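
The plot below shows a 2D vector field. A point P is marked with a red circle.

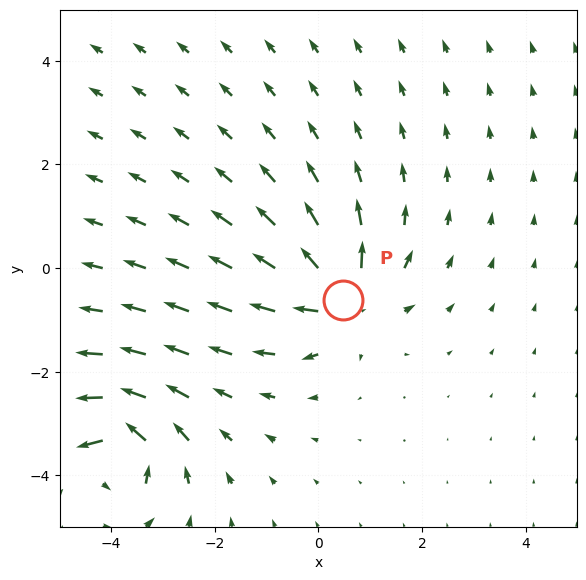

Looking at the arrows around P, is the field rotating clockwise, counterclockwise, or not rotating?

Near P at (0.5, -0.6) the arrows show no circulation. The curl there is ≈0.

not rotating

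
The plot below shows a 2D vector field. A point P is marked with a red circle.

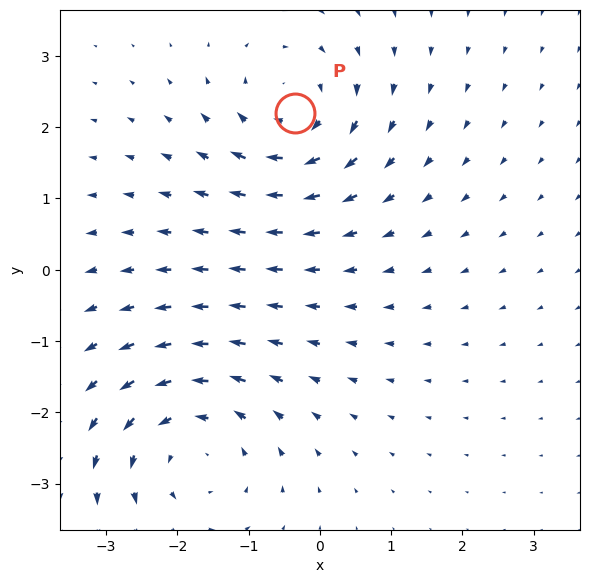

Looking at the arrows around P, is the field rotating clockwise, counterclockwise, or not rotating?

Near P at (-0.3, 2.2) the arrows circulate clockwise. The curl (z-component) there is about -3; negative curl means clockwise rotation.

clockwise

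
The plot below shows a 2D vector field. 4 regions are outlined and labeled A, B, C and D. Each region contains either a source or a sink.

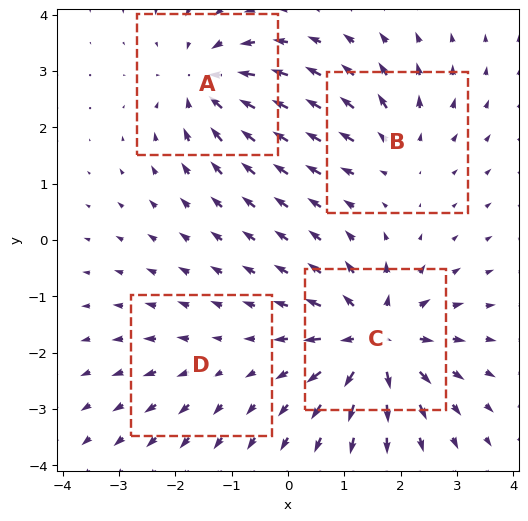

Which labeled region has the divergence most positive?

C

Divergence at each region's feature centre — A: about -6, B: about +4, C: about +8, D: about +2. Region C is most positive.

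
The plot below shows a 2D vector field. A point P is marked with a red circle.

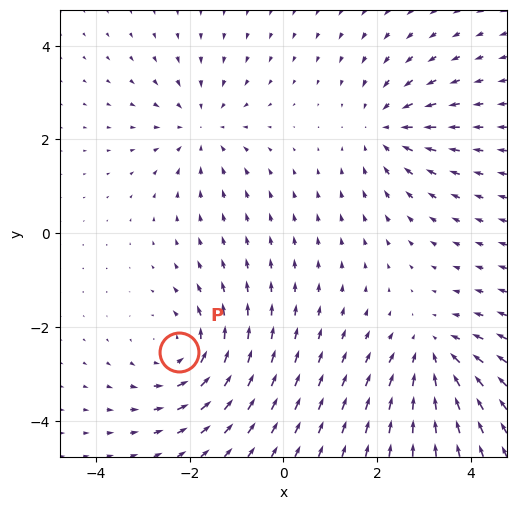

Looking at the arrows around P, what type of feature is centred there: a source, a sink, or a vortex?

vortex

At P (-2.2, -2.5) the arrows circulate counterclockwise. Divergence ≈0, curl about +4 — near-zero divergence with nonzero curl is a vortex.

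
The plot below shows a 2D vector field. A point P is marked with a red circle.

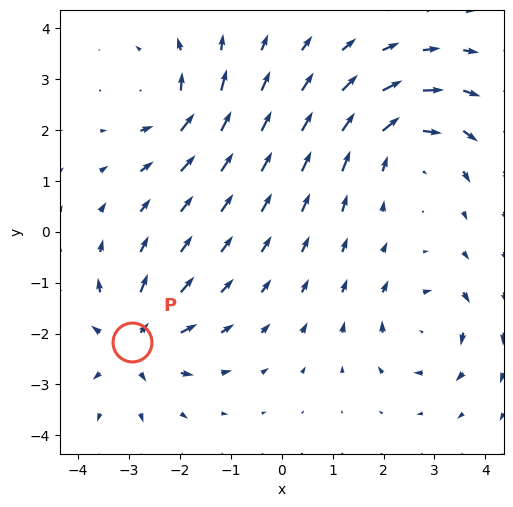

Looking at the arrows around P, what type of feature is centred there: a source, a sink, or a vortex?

At P (-2.9, -2.2) the arrows spread outward. Divergence about +5, curl ≈0 — positive divergence with near-zero curl is a source.

source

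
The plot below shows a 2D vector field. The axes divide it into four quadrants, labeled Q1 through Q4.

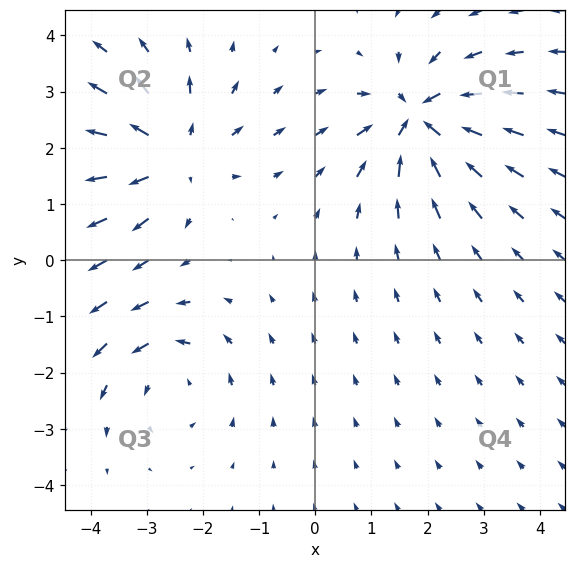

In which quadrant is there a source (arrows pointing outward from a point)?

The source sits at approximately (-2.6, 1.9), which lies in quadrant Q2. The divergence there is about +5, positive as expected for a source.

Q2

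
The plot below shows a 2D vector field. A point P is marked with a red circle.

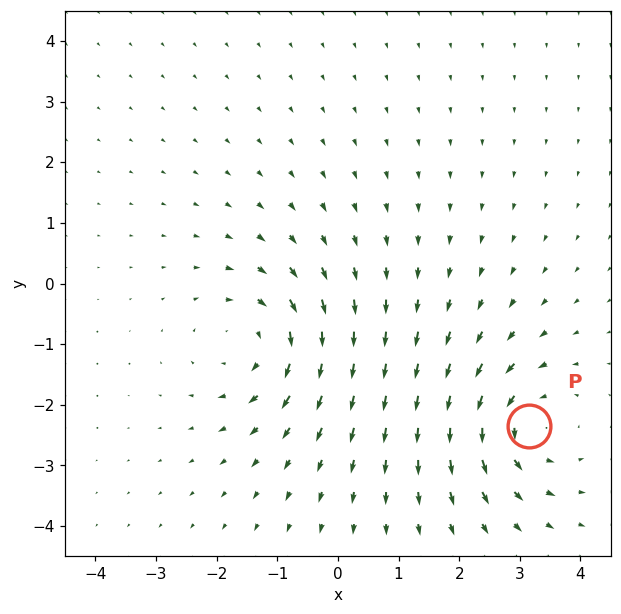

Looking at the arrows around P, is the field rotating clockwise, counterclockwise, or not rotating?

Near P at (3.1, -2.3) the arrows circulate counterclockwise. The curl (z-component) there is about +5; positive curl means counterclockwise rotation.

counterclockwise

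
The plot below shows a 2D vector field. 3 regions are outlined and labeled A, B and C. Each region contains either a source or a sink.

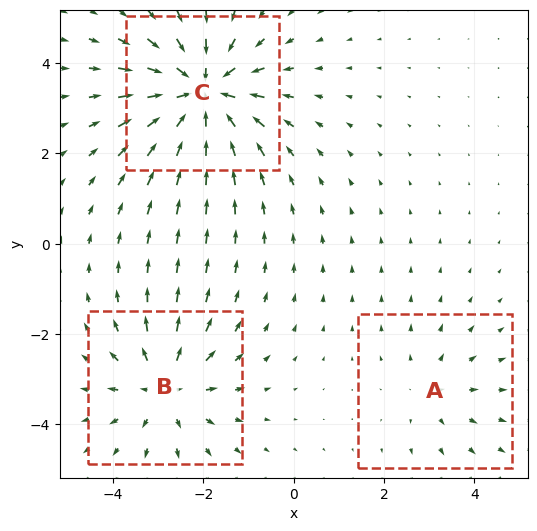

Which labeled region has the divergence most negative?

Divergence at each region's feature centre — A: about +2, B: about +3, C: about -5. Region C is most negative.

C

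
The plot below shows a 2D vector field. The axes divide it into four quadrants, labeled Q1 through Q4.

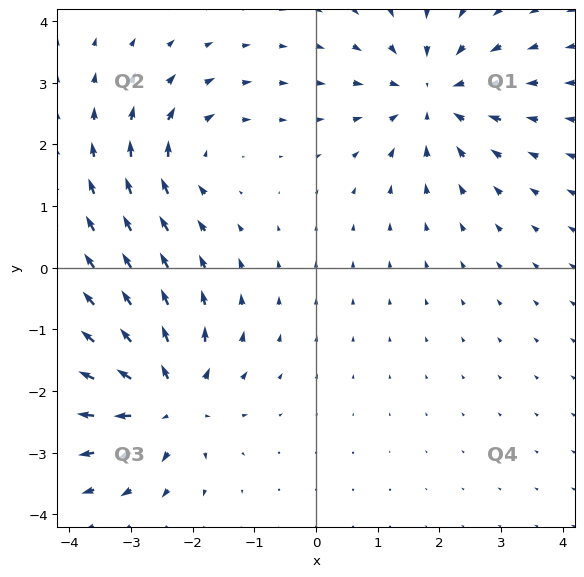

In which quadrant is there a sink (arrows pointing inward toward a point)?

Q1

The sink sits at approximately (1.9, 2.8), which lies in quadrant Q1. The divergence there is about -5, negative as expected for a sink.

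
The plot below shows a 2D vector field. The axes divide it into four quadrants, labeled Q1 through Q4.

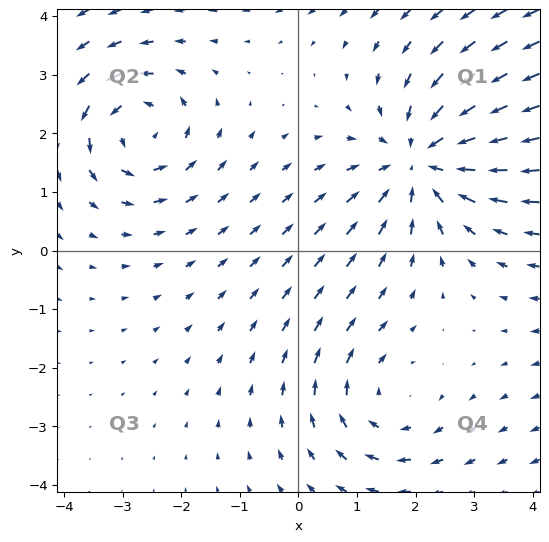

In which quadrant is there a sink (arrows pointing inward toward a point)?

The sink sits at approximately (2.1, 1.5), which lies in quadrant Q1. The divergence there is about -3, negative as expected for a sink.

Q1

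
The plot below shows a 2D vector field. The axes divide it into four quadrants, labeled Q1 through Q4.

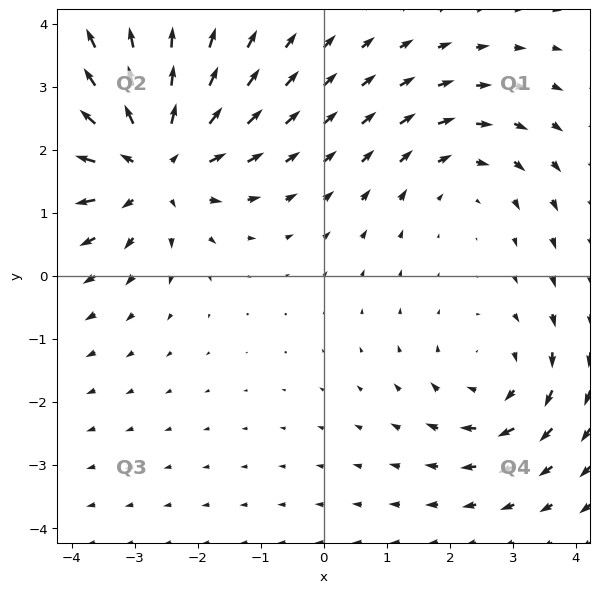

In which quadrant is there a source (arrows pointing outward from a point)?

Q2

The source sits at approximately (-2.7, 1.8), which lies in quadrant Q2. The divergence there is about +4, positive as expected for a source.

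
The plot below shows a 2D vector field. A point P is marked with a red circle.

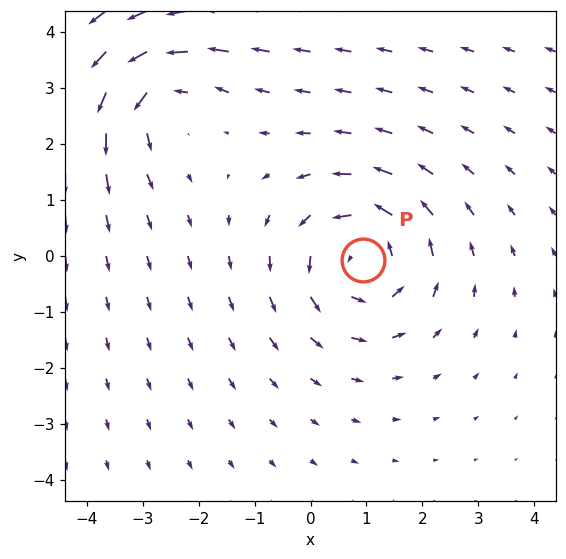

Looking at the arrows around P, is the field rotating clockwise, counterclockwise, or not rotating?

counterclockwise

Near P at (0.9, -0.1) the arrows circulate counterclockwise. The curl (z-component) there is about +5; positive curl means counterclockwise rotation.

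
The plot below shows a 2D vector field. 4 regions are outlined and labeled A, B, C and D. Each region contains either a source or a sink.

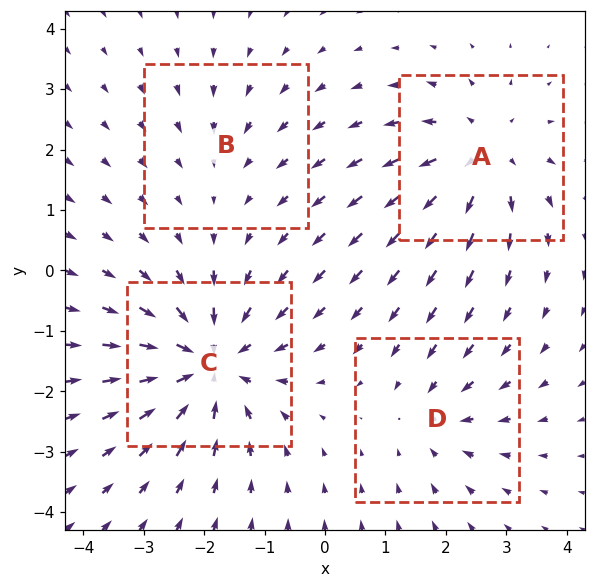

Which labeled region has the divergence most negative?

Divergence at each region's feature centre — A: about +5, B: about -2, C: about -7, D: about -3. Region C is most negative.

C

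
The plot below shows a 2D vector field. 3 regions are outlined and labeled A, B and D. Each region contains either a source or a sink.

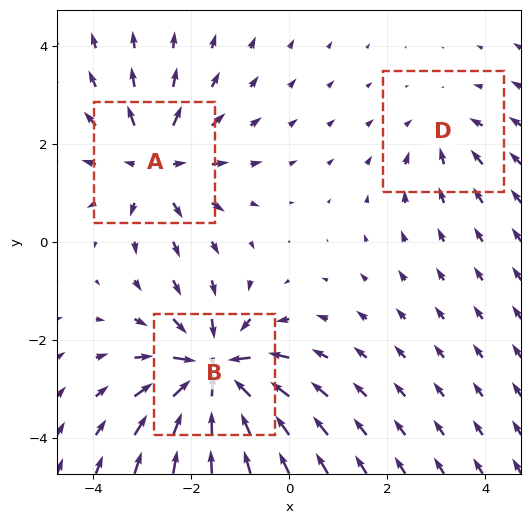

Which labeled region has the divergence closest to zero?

Divergence at each region's feature centre — A: about +4, B: about -5, D: about -2. Region D is closest to zero.

D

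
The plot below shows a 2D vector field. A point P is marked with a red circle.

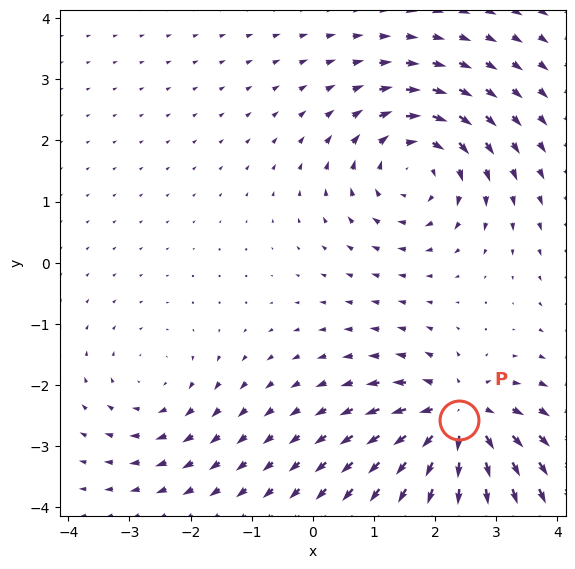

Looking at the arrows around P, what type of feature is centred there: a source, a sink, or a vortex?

source

At P (2.4, -2.6) the arrows spread outward. Divergence about +5, curl ≈0 — positive divergence with near-zero curl is a source.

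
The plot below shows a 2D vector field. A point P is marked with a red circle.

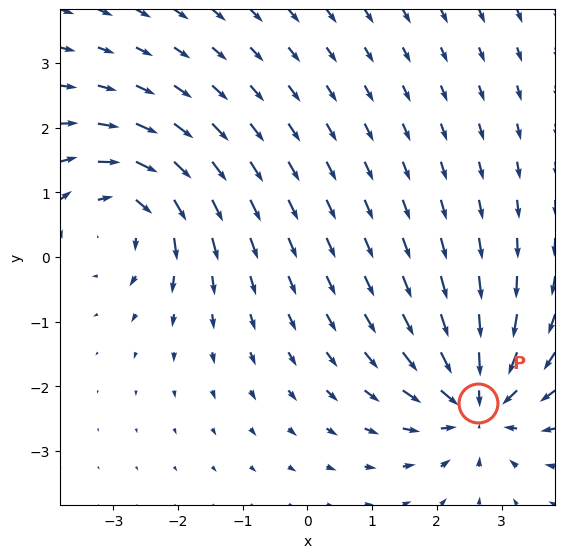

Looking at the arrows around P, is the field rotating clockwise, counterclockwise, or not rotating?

not rotating

Near P at (2.6, -2.3) the arrows show no circulation. The curl there is ≈0.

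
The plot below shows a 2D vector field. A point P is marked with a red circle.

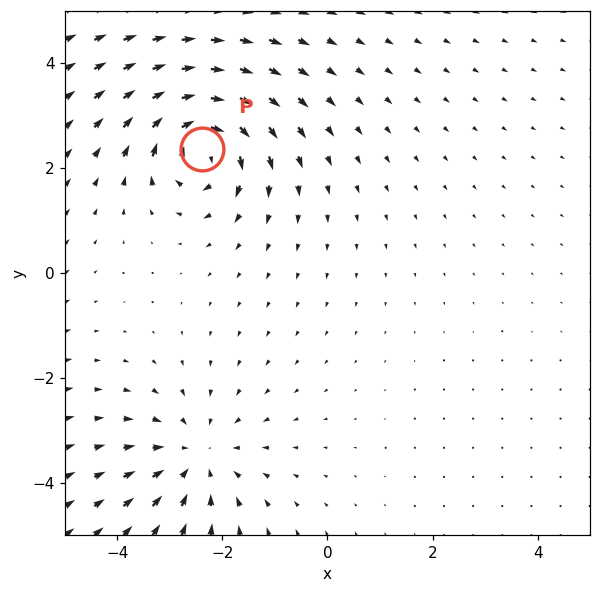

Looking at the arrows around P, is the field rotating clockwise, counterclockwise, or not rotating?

Near P at (-2.4, 2.4) the arrows circulate clockwise. The curl (z-component) there is about -7; negative curl means clockwise rotation.

clockwise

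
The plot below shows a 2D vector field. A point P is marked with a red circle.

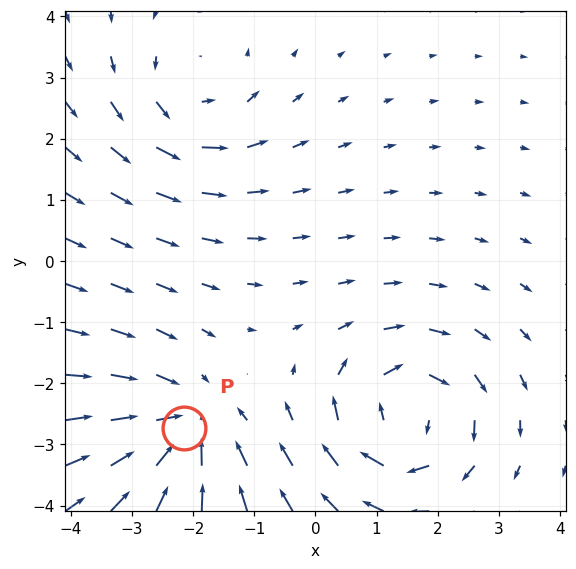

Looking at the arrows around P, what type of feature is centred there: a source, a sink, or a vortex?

sink

At P (-2.1, -2.7) the arrows converge inward. Divergence about -3, curl ≈0 — negative divergence with near-zero curl is a sink.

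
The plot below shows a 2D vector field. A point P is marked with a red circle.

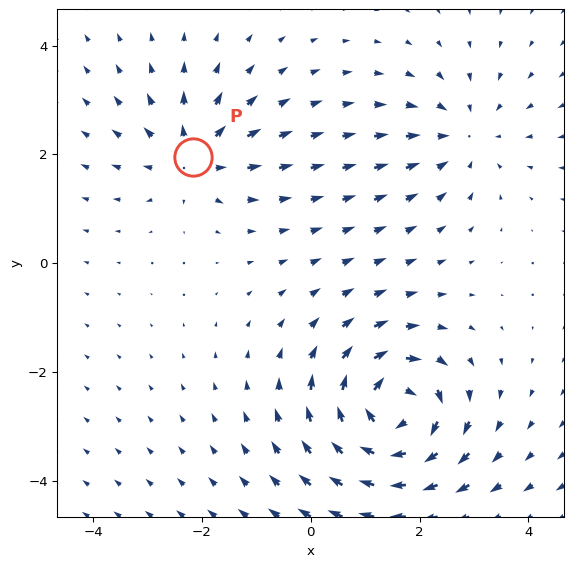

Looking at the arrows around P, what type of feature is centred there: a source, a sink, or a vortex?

At P (-2.2, 1.9) the arrows spread outward. Divergence about +4, curl ≈0 — positive divergence with near-zero curl is a source.

source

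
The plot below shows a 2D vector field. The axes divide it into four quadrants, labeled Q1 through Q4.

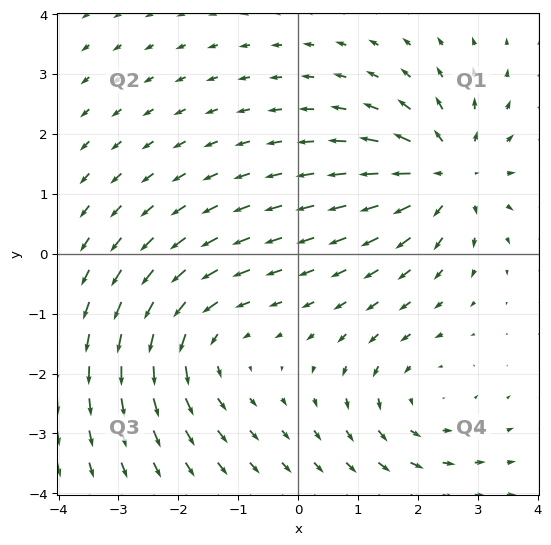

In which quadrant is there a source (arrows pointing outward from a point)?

The source sits at approximately (2.5, 1.3), which lies in quadrant Q1. The divergence there is about +6, positive as expected for a source.

Q1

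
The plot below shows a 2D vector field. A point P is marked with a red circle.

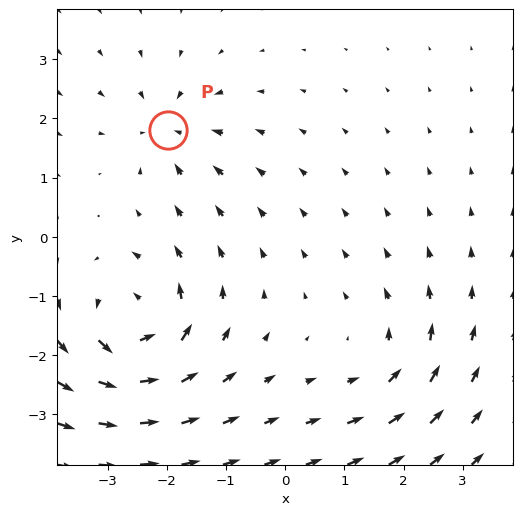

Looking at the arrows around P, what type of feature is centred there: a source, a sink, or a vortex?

At P (-2.0, 1.8) the arrows converge inward. Divergence about -4, curl ≈0 — negative divergence with near-zero curl is a sink.

sink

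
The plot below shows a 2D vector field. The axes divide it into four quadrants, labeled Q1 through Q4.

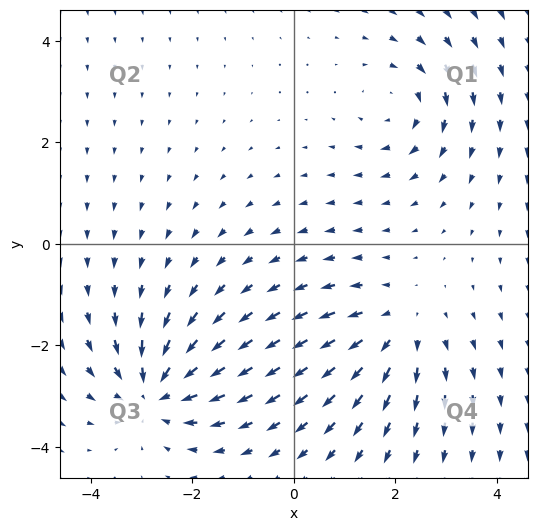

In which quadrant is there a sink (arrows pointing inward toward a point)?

The sink sits at approximately (-2.7, -2.9), which lies in quadrant Q3. The divergence there is about -4, negative as expected for a sink.

Q3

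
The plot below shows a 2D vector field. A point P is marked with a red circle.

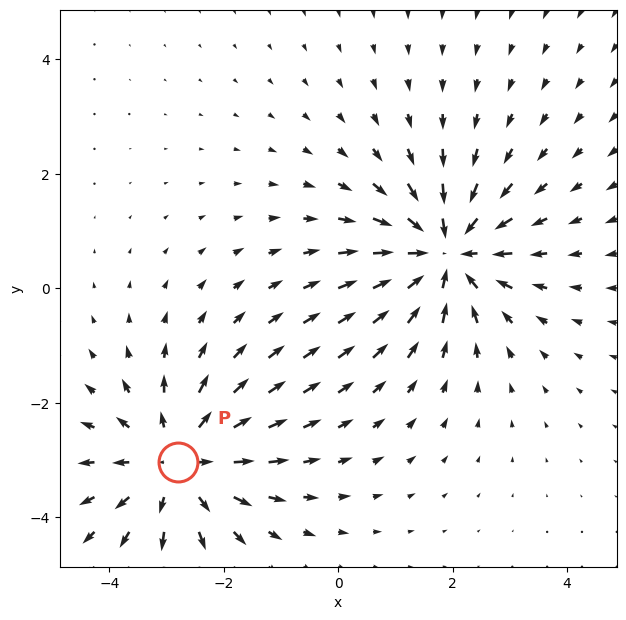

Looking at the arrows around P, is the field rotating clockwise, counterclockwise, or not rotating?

Near P at (-2.8, -3.0) the arrows show no circulation. The curl there is ≈0.

not rotating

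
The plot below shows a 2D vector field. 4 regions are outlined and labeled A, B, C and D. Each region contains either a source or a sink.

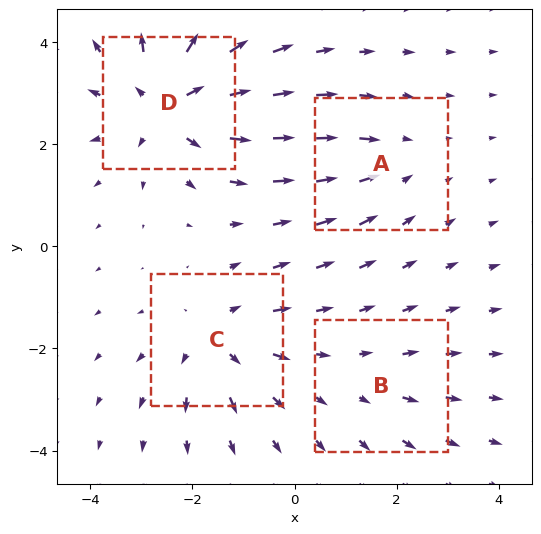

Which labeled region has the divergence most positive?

Divergence at each region's feature centre — A: about -3, B: about +2, C: about +4, D: about +6. Region D is most positive.

D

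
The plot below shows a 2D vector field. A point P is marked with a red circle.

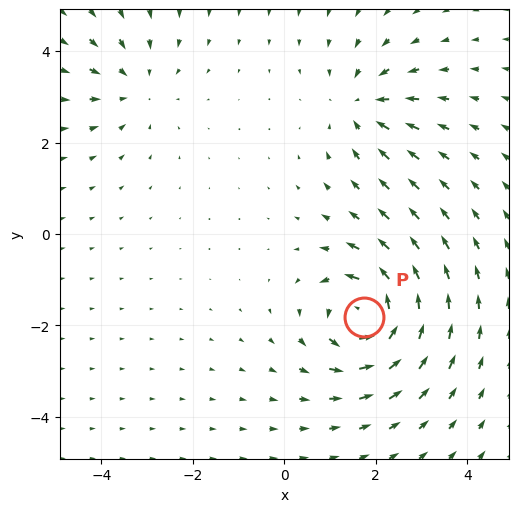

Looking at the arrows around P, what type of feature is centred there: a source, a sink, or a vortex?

At P (1.7, -1.8) the arrows circulate counterclockwise. Divergence ≈0, curl about +6 — near-zero divergence with nonzero curl is a vortex.

vortex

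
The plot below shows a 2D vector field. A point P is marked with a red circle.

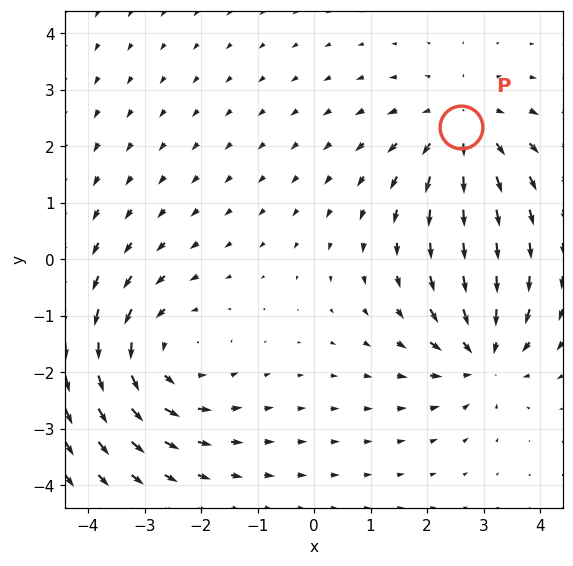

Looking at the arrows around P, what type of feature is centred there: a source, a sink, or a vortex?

At P (2.6, 2.3) the arrows spread outward. Divergence about +4, curl ≈0 — positive divergence with near-zero curl is a source.

source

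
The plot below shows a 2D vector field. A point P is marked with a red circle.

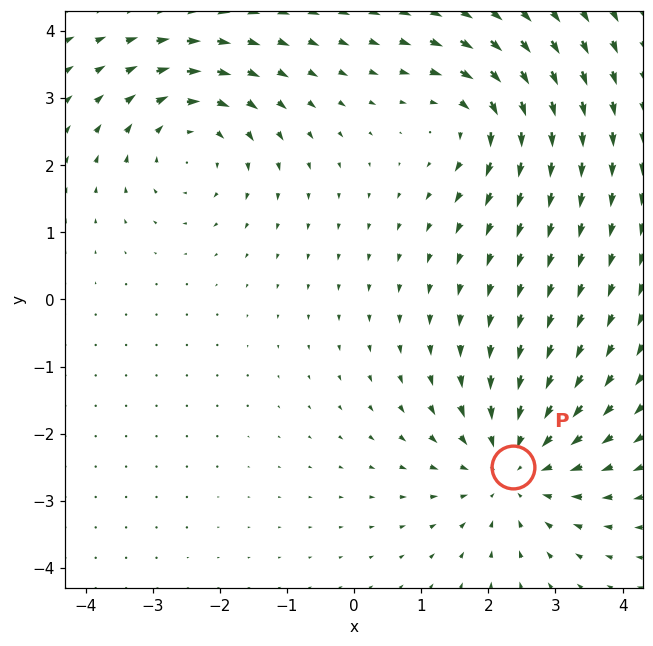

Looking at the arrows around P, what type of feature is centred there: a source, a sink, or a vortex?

At P (2.4, -2.5) the arrows converge inward. Divergence about -4, curl ≈0 — negative divergence with near-zero curl is a sink.

sink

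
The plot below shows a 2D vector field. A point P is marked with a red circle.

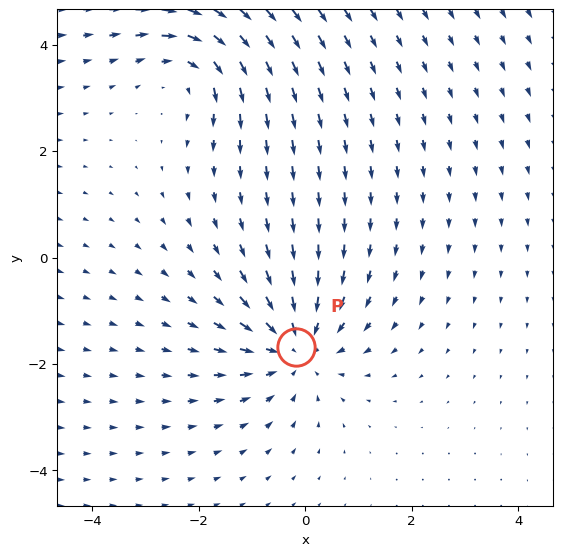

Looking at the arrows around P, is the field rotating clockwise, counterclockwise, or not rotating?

Near P at (-0.2, -1.7) the arrows show no circulation. The curl there is ≈0.

not rotating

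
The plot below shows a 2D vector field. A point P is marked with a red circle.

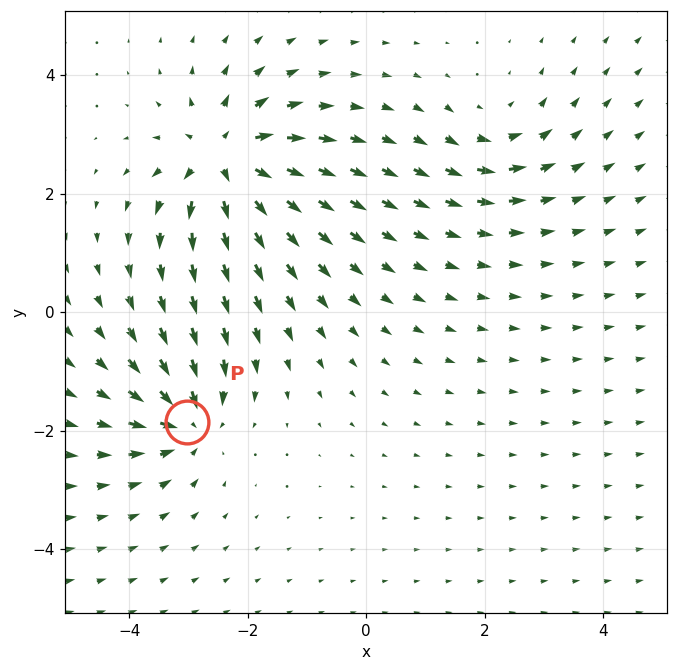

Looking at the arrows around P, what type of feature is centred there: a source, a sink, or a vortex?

At P (-3.0, -1.9) the arrows converge inward. Divergence about -5, curl ≈0 — negative divergence with near-zero curl is a sink.

sink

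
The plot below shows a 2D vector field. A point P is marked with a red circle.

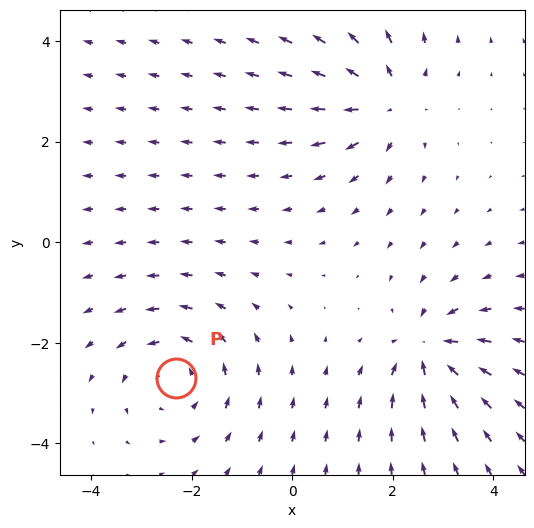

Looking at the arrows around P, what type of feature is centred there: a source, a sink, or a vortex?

At P (-2.3, -2.7) the arrows circulate counterclockwise. Divergence ≈0, curl about +3 — near-zero divergence with nonzero curl is a vortex.

vortex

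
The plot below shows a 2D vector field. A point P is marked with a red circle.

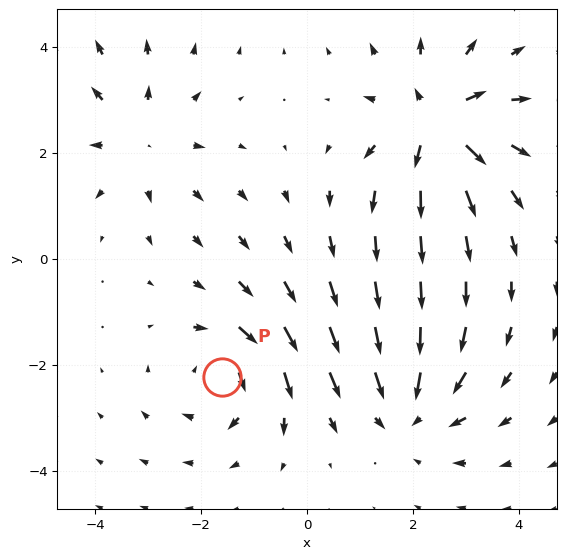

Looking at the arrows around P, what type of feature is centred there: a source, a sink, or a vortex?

vortex

At P (-1.6, -2.2) the arrows circulate clockwise. Divergence ≈0, curl about -4 — near-zero divergence with nonzero curl is a vortex.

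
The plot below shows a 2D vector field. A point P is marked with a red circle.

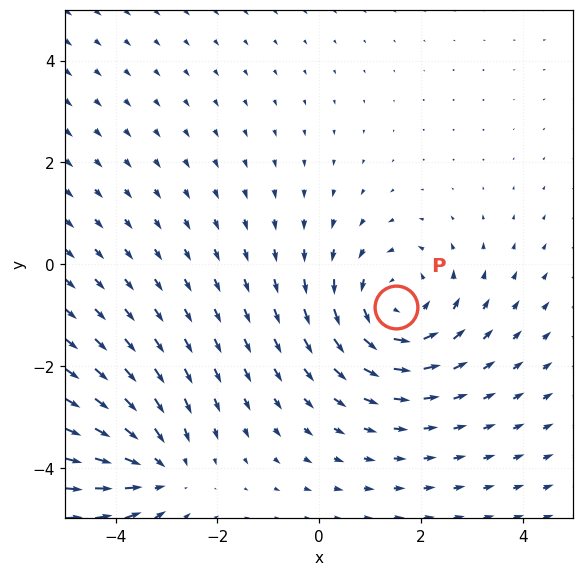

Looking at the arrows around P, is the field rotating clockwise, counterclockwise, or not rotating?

counterclockwise

Near P at (1.5, -0.8) the arrows circulate counterclockwise. The curl (z-component) there is about +3; positive curl means counterclockwise rotation.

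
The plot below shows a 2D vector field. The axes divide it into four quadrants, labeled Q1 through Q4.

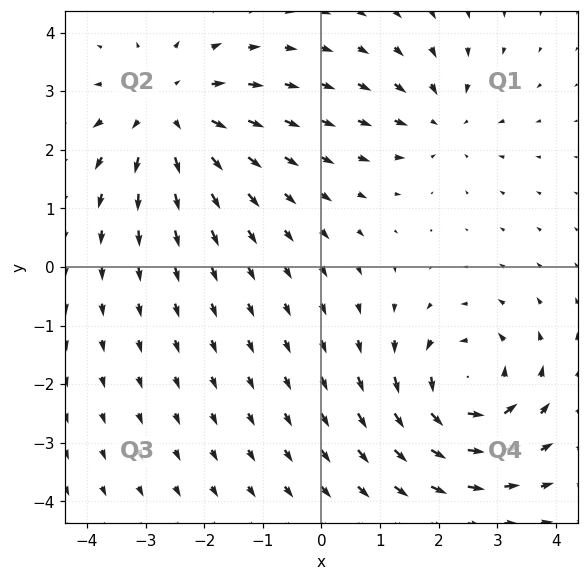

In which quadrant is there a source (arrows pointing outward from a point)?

The source sits at approximately (-2.6, 2.6), which lies in quadrant Q2. The divergence there is about +4, positive as expected for a source.

Q2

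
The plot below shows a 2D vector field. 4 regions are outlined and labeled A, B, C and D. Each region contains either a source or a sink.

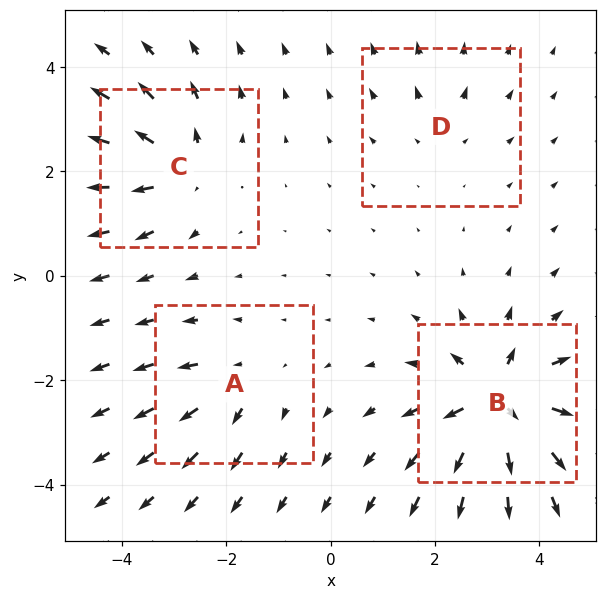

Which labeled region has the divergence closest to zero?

Divergence at each region's feature centre — A: about +4, B: about +9, C: about +6, D: about +3. Region D is closest to zero.

D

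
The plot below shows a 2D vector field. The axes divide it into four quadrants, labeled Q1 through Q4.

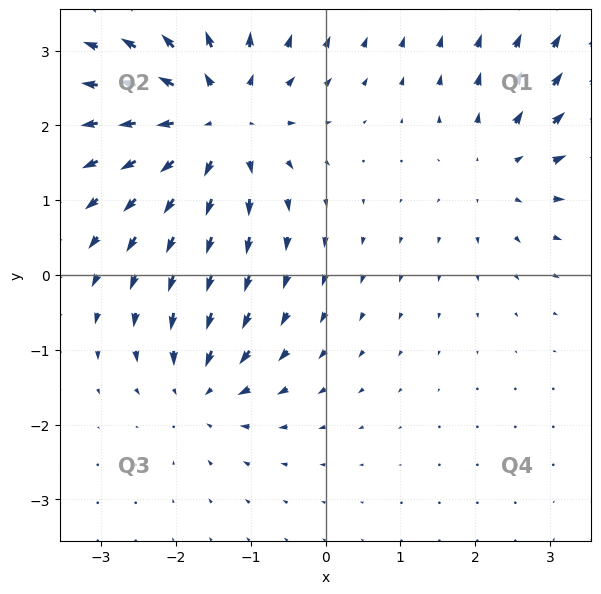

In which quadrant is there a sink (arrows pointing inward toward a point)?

Q3

The sink sits at approximately (-1.7, -1.5), which lies in quadrant Q3. The divergence there is about -4, negative as expected for a sink.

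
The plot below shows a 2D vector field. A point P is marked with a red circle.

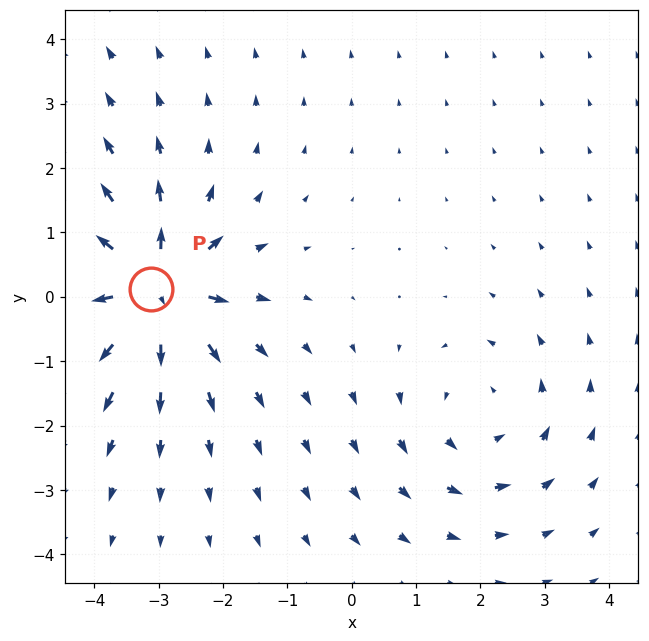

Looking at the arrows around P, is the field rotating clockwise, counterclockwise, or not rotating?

not rotating

Near P at (-3.1, 0.1) the arrows show no circulation. The curl there is ≈0.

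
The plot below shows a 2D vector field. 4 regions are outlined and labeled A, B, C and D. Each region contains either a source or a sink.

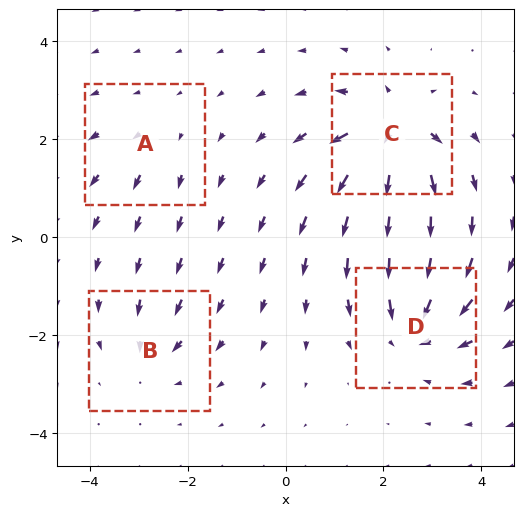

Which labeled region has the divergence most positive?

Divergence at each region's feature centre — A: about +3, B: about -4, C: about +8, D: about -7. Region C is most positive.

C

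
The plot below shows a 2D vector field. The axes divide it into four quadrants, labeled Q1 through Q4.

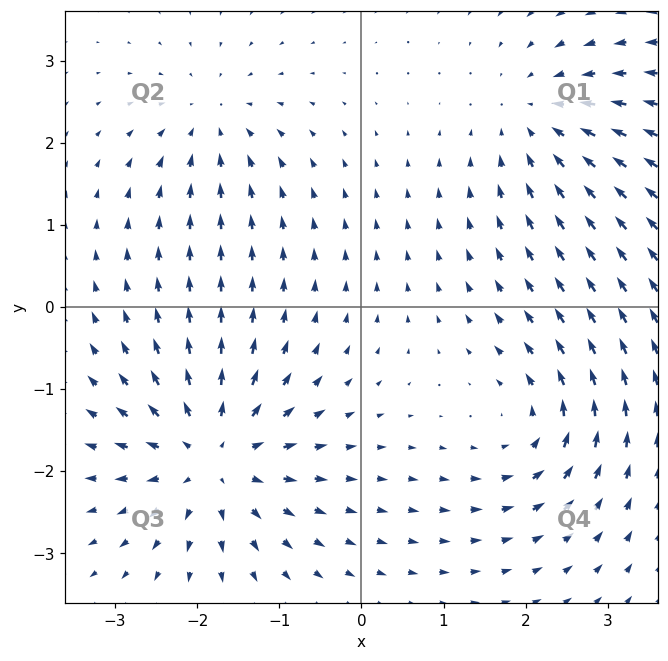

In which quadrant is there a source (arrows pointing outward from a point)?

The source sits at approximately (-1.8, -1.8), which lies in quadrant Q3. The divergence there is about +6, positive as expected for a source.

Q3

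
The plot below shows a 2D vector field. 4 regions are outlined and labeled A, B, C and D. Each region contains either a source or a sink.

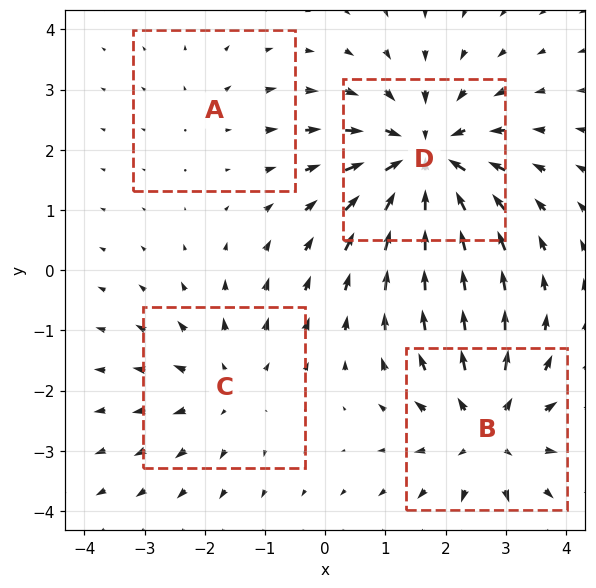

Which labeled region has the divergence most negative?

D

Divergence at each region's feature centre — A: about +2, B: about +5, C: about +3, D: about -6. Region D is most negative.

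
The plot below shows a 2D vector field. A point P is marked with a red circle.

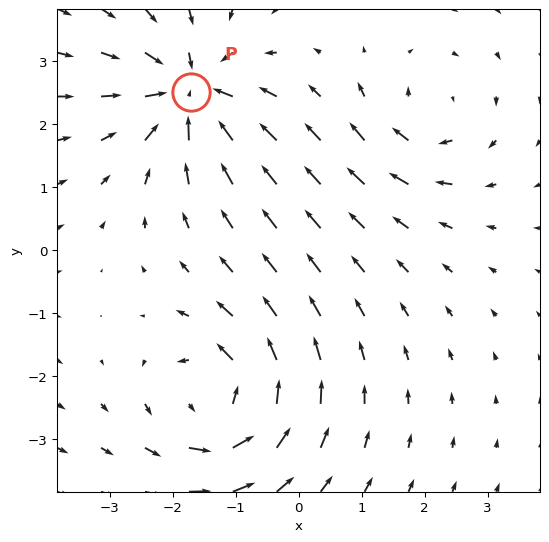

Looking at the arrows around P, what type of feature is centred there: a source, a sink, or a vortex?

sink

At P (-1.7, 2.5) the arrows converge inward. Divergence about -6, curl ≈0 — negative divergence with near-zero curl is a sink.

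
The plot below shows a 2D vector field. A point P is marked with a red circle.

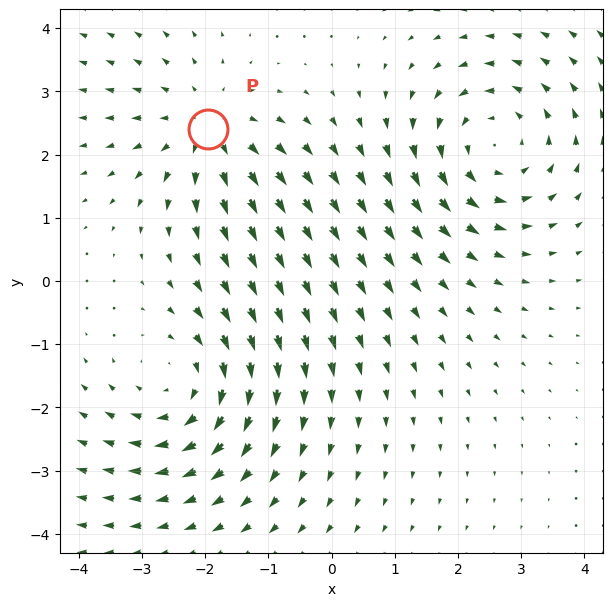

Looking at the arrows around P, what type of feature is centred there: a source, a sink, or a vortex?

At P (-2.0, 2.4) the arrows spread outward. Divergence about +3, curl ≈0 — positive divergence with near-zero curl is a source.

source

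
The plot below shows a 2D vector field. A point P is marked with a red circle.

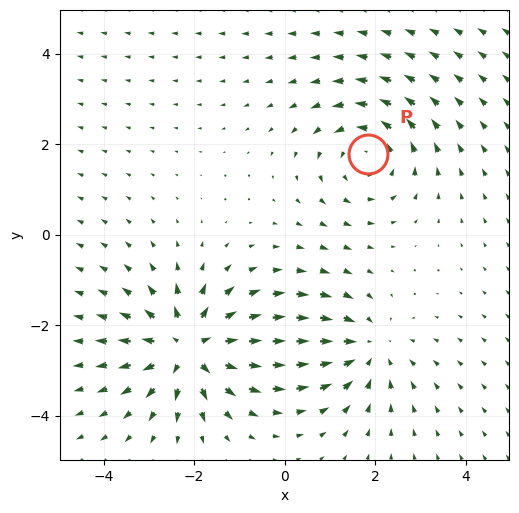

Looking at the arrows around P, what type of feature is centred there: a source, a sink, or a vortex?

At P (1.8, 1.8) the arrows circulate counterclockwise. Divergence ≈0, curl about +3 — near-zero divergence with nonzero curl is a vortex.

vortex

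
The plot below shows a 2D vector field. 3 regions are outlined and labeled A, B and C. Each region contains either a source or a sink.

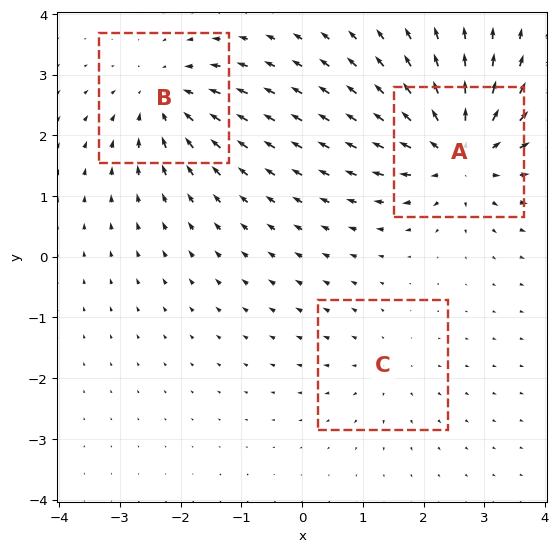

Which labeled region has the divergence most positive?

Divergence at each region's feature centre — A: about +5, B: about -4, C: about +2. Region A is most positive.

A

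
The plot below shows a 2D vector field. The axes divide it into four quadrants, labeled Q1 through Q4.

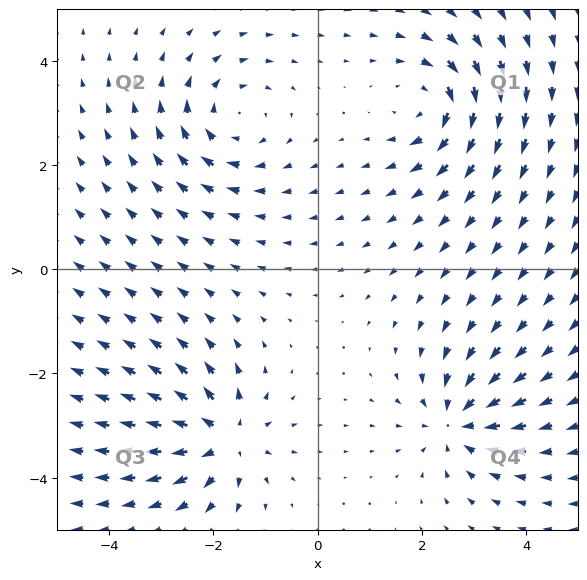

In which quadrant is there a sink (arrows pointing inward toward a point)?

Q4

The sink sits at approximately (2.7, -2.9), which lies in quadrant Q4. The divergence there is about -6, negative as expected for a sink.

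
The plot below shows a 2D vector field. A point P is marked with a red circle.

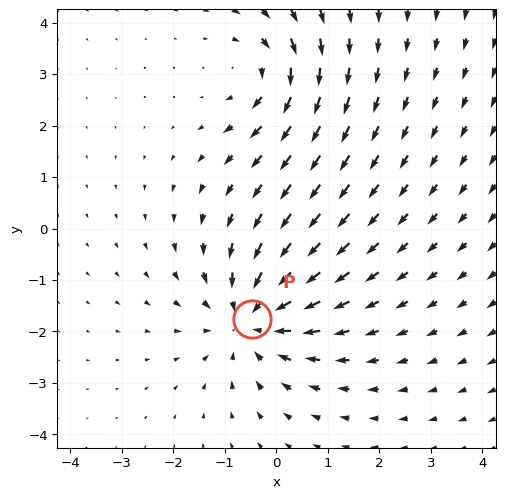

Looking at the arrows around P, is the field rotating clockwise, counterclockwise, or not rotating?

Near P at (-0.5, -1.7) the arrows show no circulation. The curl there is ≈0.

not rotating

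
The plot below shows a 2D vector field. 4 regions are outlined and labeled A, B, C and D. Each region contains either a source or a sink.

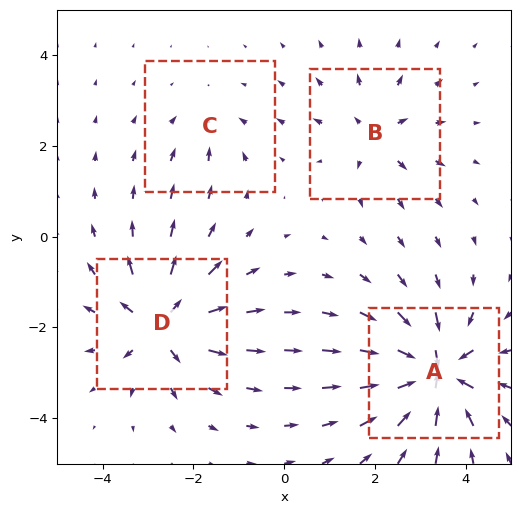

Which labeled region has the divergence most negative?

A

Divergence at each region's feature centre — A: about -8, B: about +4, C: about -3, D: about +7. Region A is most negative.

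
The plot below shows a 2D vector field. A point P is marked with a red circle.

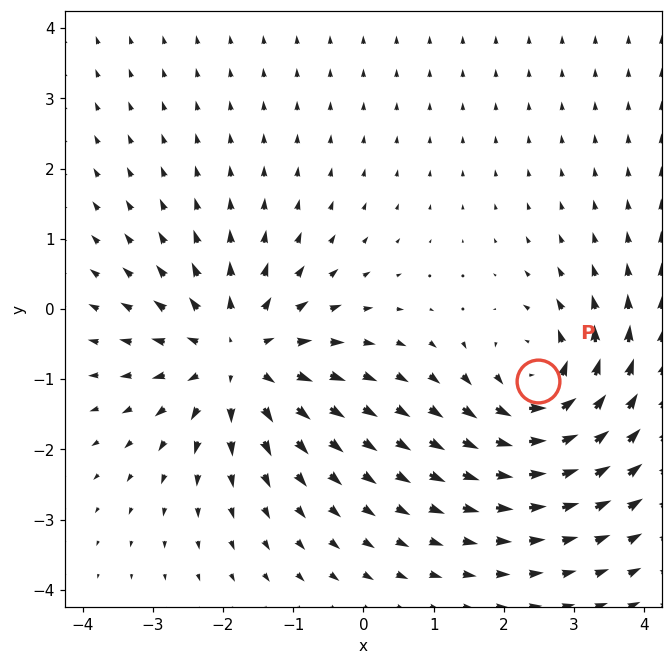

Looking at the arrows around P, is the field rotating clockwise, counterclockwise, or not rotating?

Near P at (2.5, -1.0) the arrows circulate counterclockwise. The curl (z-component) there is about +6; positive curl means counterclockwise rotation.

counterclockwise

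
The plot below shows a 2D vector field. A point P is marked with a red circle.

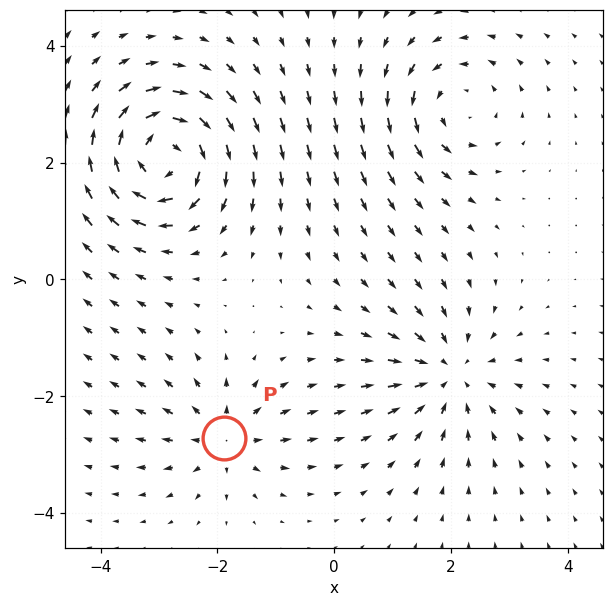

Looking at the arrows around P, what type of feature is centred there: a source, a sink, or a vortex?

At P (-1.9, -2.7) the arrows spread outward. Divergence about +4, curl ≈0 — positive divergence with near-zero curl is a source.

source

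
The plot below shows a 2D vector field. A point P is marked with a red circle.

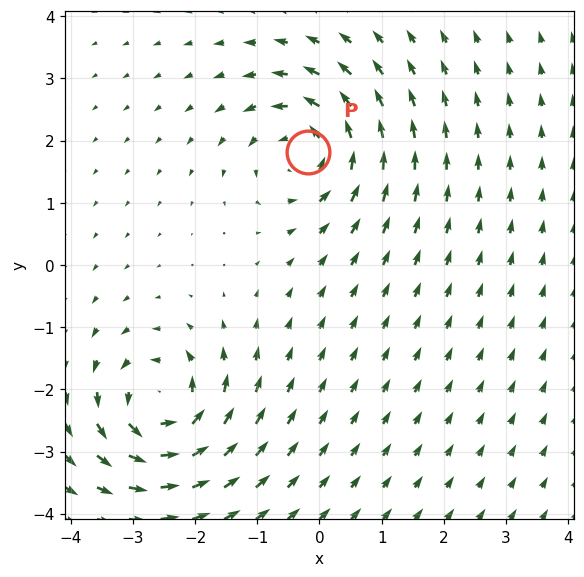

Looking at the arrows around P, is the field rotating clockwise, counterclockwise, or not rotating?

counterclockwise

Near P at (-0.2, 1.8) the arrows circulate counterclockwise. The curl (z-component) there is about +3; positive curl means counterclockwise rotation.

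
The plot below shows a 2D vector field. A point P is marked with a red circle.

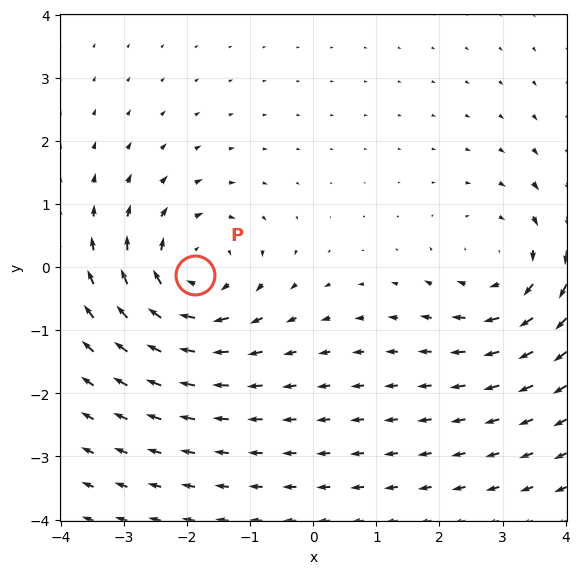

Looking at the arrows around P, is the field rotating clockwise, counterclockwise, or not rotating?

Near P at (-1.9, -0.1) the arrows circulate clockwise. The curl (z-component) there is about -5; negative curl means clockwise rotation.

clockwise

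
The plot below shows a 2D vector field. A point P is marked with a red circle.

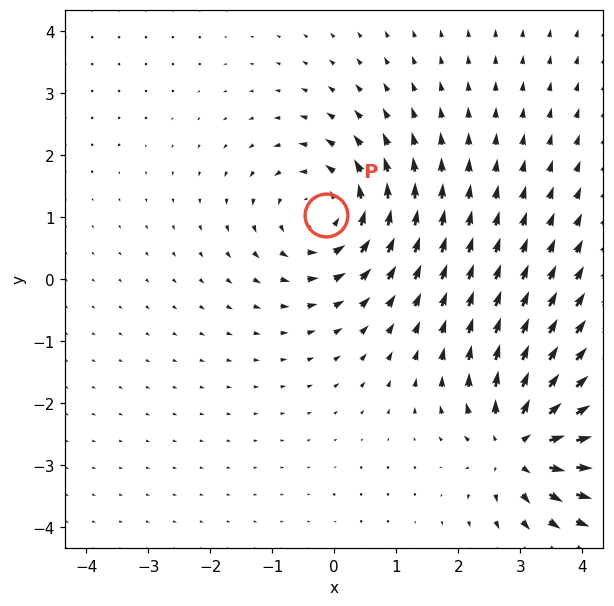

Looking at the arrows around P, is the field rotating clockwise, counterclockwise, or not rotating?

counterclockwise

Near P at (-0.1, 1.0) the arrows circulate counterclockwise. The curl (z-component) there is about +3; positive curl means counterclockwise rotation.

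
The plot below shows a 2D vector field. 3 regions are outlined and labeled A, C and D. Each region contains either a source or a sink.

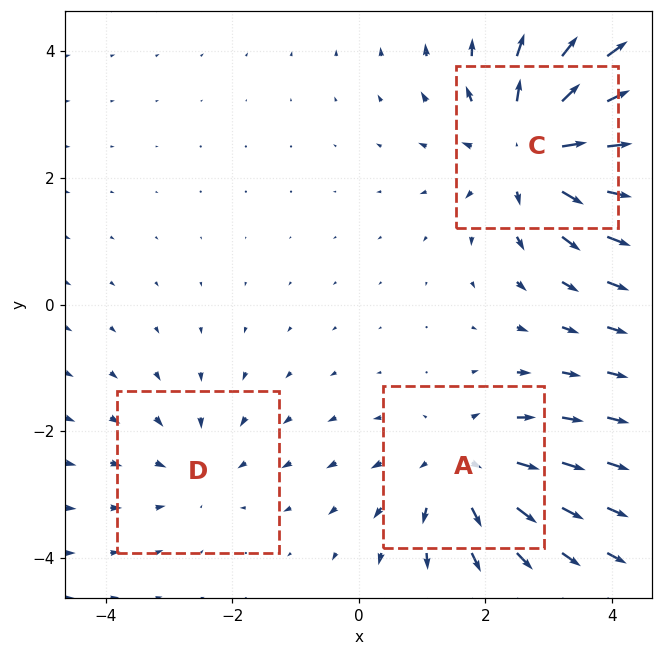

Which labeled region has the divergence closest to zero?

D

Divergence at each region's feature centre — A: about +3, C: about +4, D: about -2. Region D is closest to zero.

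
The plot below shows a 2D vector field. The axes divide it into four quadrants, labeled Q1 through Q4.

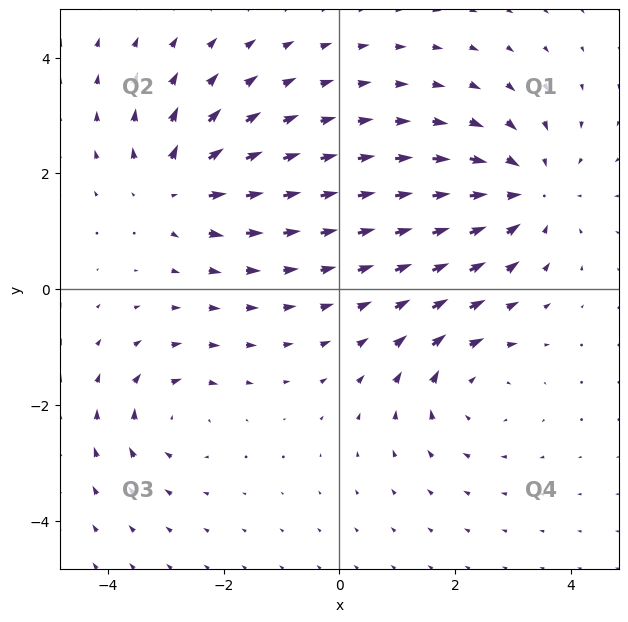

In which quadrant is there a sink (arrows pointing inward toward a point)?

The sink sits at approximately (3.2, 1.7), which lies in quadrant Q1. The divergence there is about -4, negative as expected for a sink.

Q1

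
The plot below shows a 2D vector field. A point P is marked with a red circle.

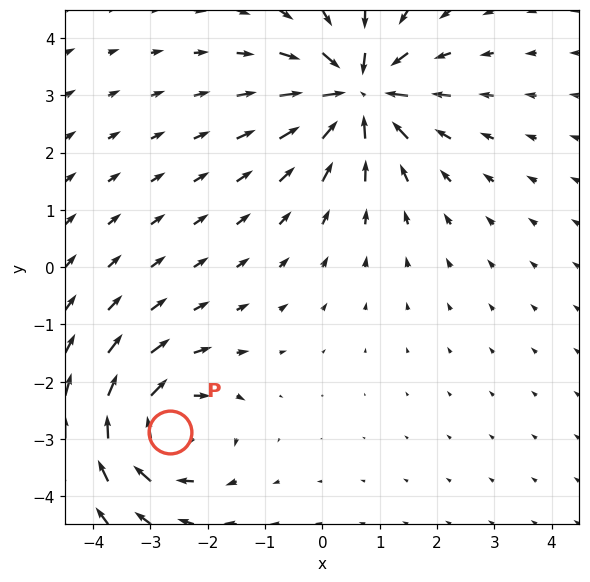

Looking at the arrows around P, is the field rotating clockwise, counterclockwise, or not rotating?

Near P at (-2.7, -2.9) the arrows circulate clockwise. The curl (z-component) there is about -4; negative curl means clockwise rotation.

clockwise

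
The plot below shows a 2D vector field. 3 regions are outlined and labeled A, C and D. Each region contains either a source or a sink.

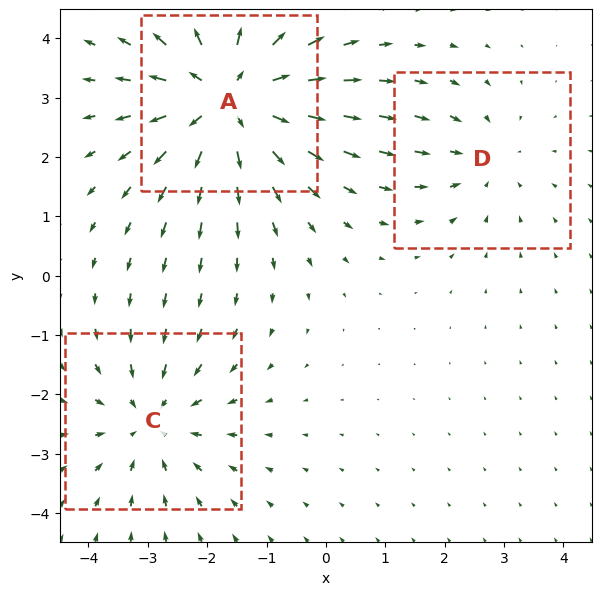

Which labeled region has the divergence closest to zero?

D

Divergence at each region's feature centre — A: about +4, C: about -3, D: about -2. Region D is closest to zero.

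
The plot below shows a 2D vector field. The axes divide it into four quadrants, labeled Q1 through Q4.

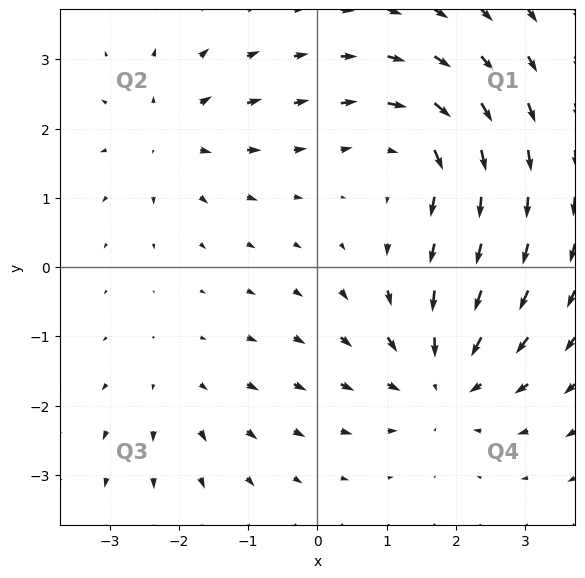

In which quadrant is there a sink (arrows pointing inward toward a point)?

The sink sits at approximately (1.8, -1.6), which lies in quadrant Q4. The divergence there is about -5, negative as expected for a sink.

Q4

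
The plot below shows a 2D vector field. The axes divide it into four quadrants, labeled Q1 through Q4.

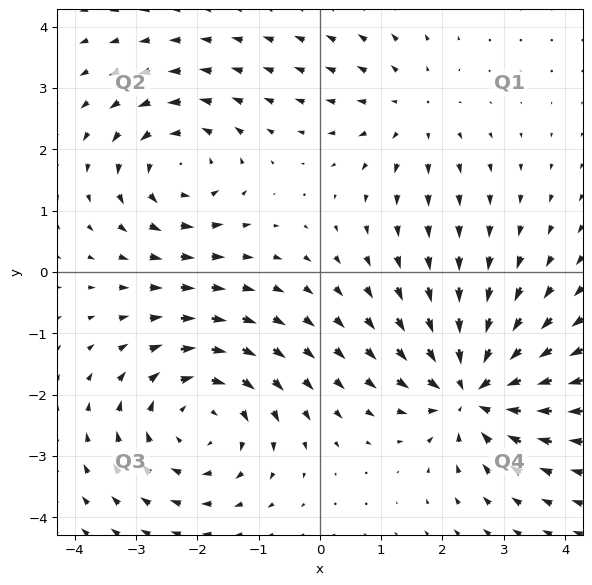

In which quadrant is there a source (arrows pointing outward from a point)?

The source sits at approximately (1.5, 2.6), which lies in quadrant Q1. The divergence there is about +2, positive as expected for a source.

Q1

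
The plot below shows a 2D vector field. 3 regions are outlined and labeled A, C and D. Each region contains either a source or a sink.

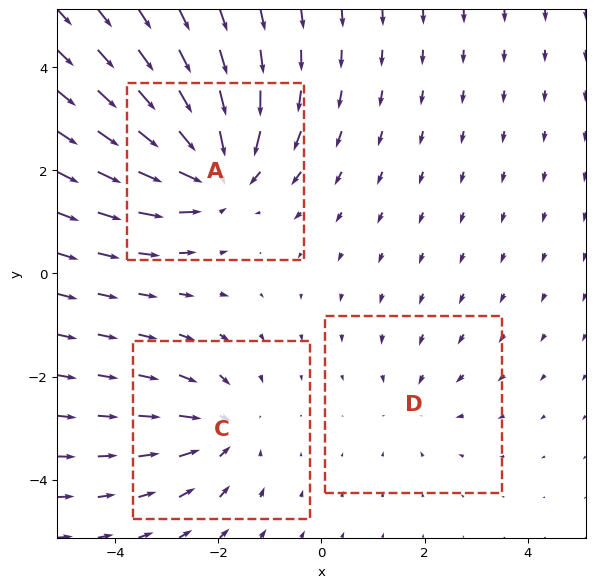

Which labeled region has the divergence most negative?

Divergence at each region's feature centre — A: about -5, C: about -3, D: about -2. Region A is most negative.

A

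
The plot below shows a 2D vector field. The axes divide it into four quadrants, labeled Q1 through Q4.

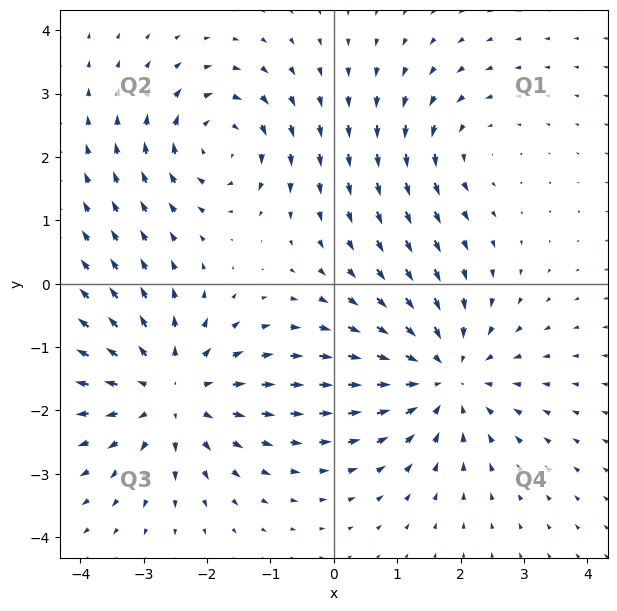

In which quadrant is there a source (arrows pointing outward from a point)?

The source sits at approximately (-2.6, -1.7), which lies in quadrant Q3. The divergence there is about +4, positive as expected for a source.

Q3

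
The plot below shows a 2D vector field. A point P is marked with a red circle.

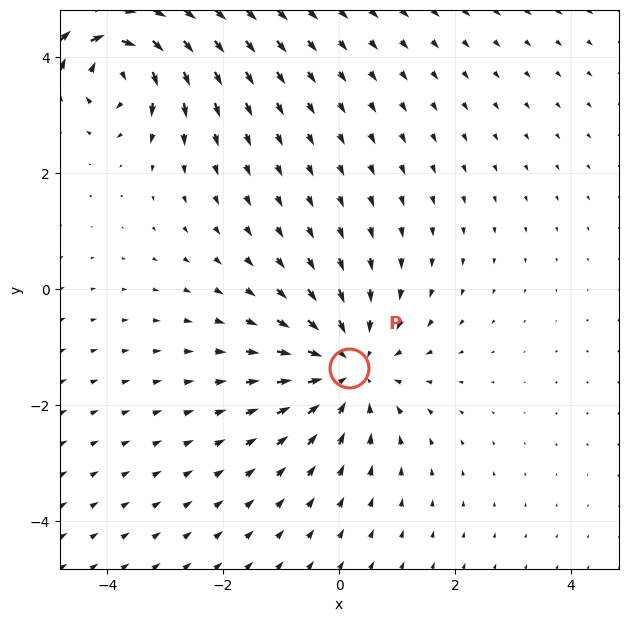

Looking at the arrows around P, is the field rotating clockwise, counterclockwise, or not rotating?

Near P at (0.2, -1.4) the arrows show no circulation. The curl there is ≈0.

not rotating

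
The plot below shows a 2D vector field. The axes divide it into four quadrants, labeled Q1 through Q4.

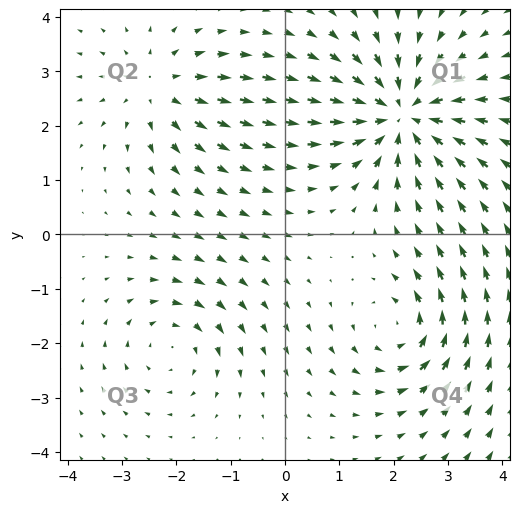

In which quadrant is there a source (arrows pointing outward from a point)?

Q2

The source sits at approximately (-2.3, 2.7), which lies in quadrant Q2. The divergence there is about +3, positive as expected for a source.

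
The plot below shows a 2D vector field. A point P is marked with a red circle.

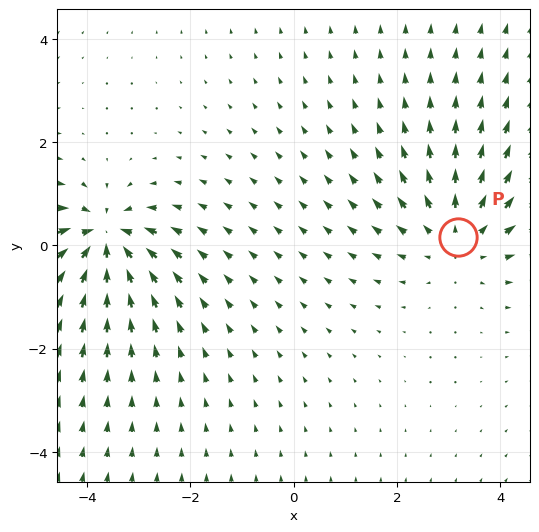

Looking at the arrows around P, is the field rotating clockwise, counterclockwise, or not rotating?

not rotating

Near P at (3.2, 0.2) the arrows show no circulation. The curl there is ≈0.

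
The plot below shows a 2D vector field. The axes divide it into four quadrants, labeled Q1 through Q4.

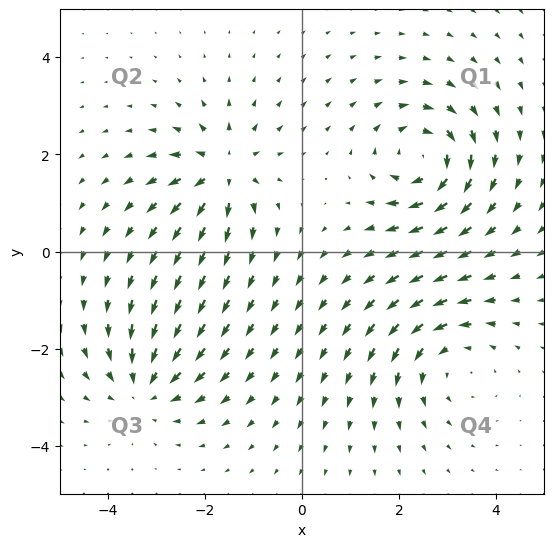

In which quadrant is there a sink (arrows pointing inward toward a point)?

The sink sits at approximately (-3.2, -2.8), which lies in quadrant Q3. The divergence there is about -4, negative as expected for a sink.

Q3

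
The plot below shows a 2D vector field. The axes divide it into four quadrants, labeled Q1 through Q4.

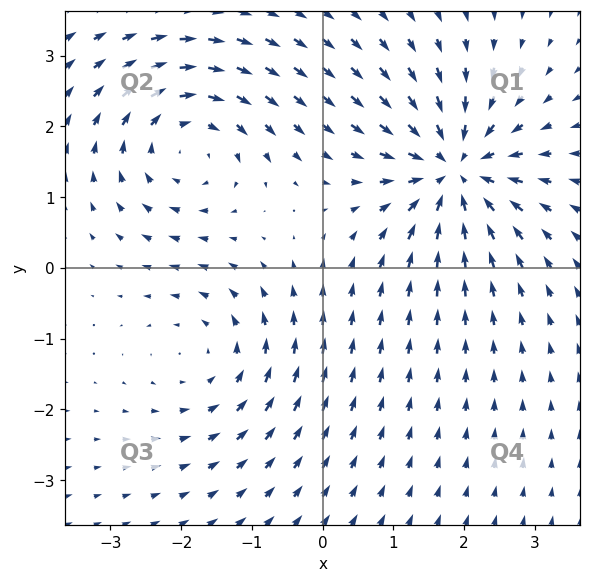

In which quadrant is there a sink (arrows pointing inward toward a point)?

Q1

The sink sits at approximately (1.9, 1.4), which lies in quadrant Q1. The divergence there is about -6, negative as expected for a sink.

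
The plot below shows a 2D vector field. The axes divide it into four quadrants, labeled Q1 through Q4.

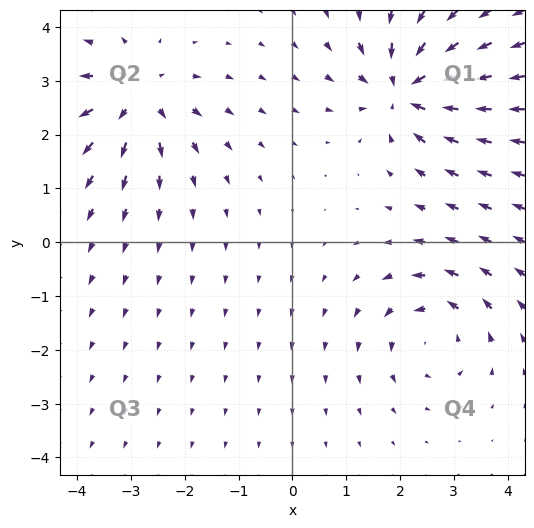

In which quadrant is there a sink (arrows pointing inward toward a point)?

The sink sits at approximately (2.1, 2.8), which lies in quadrant Q1. The divergence there is about -4, negative as expected for a sink.

Q1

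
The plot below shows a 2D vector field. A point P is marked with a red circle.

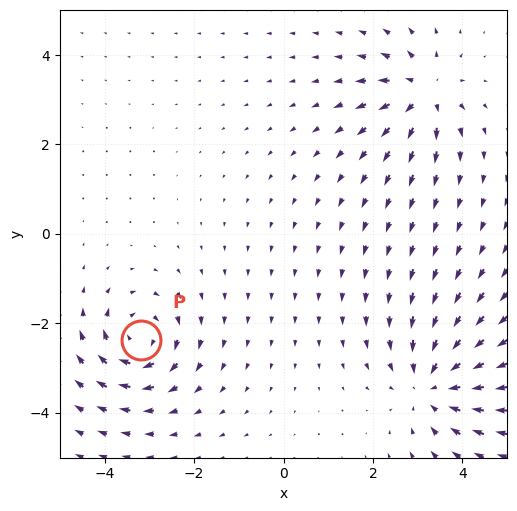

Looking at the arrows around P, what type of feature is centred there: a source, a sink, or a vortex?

At P (-3.2, -2.4) the arrows circulate clockwise. Divergence ≈0, curl about -4 — near-zero divergence with nonzero curl is a vortex.

vortex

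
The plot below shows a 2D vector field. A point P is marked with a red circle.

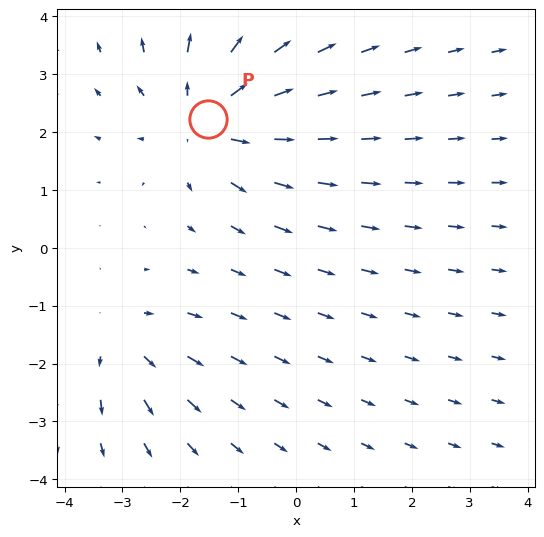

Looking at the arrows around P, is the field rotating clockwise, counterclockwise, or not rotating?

Near P at (-1.5, 2.2) the arrows show no circulation. The curl there is ≈0.

not rotating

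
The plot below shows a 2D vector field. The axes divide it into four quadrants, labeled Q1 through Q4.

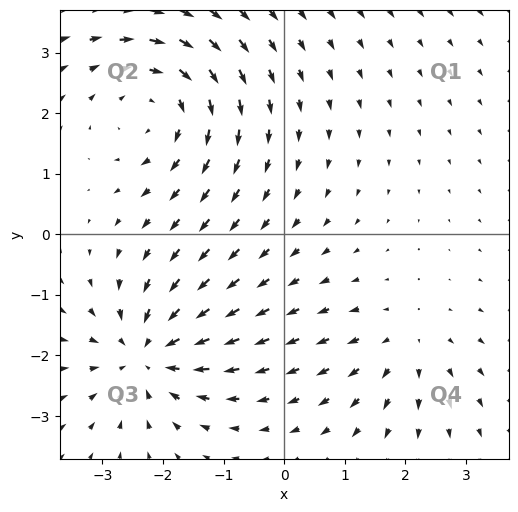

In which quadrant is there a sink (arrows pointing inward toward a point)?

The sink sits at approximately (-2.3, -2.0), which lies in quadrant Q3. The divergence there is about -5, negative as expected for a sink.

Q3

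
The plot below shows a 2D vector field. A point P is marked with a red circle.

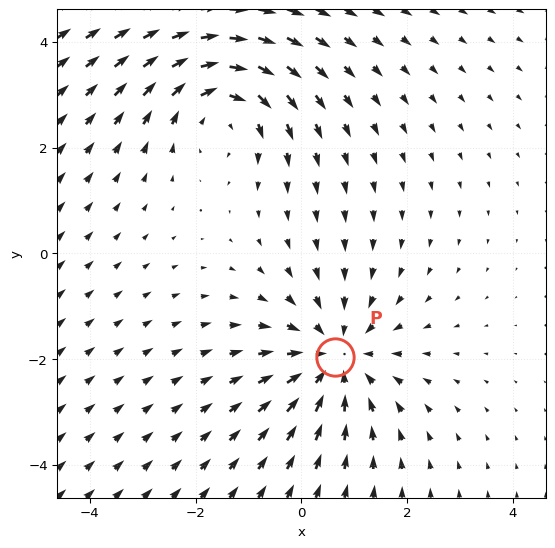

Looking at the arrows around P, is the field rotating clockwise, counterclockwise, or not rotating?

Near P at (0.6, -2.0) the arrows show no circulation. The curl there is ≈0.

not rotating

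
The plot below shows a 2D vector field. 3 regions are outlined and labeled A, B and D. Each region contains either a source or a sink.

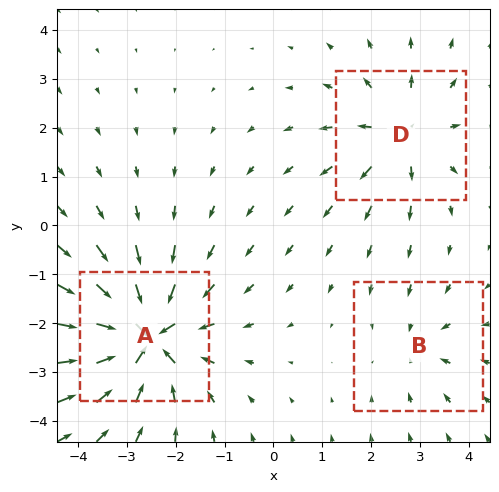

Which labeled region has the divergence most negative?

Divergence at each region's feature centre — A: about -6, B: about -2, D: about +3. Region A is most negative.

A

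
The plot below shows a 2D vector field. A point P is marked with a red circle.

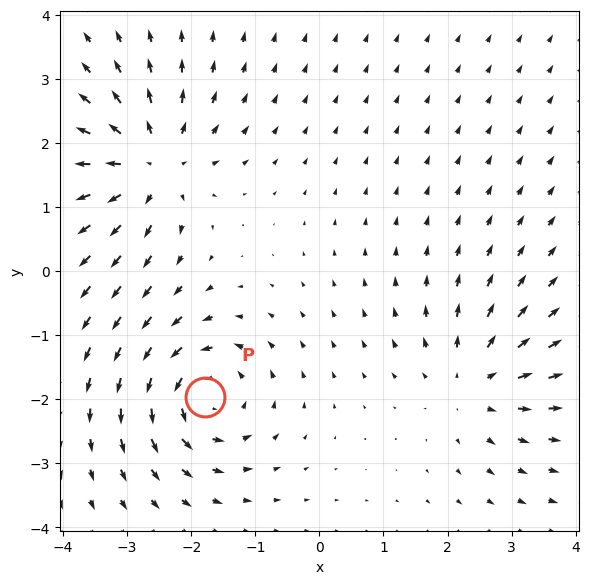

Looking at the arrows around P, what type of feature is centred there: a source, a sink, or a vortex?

vortex

At P (-1.8, -2.0) the arrows circulate counterclockwise. Divergence ≈0, curl about +6 — near-zero divergence with nonzero curl is a vortex.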